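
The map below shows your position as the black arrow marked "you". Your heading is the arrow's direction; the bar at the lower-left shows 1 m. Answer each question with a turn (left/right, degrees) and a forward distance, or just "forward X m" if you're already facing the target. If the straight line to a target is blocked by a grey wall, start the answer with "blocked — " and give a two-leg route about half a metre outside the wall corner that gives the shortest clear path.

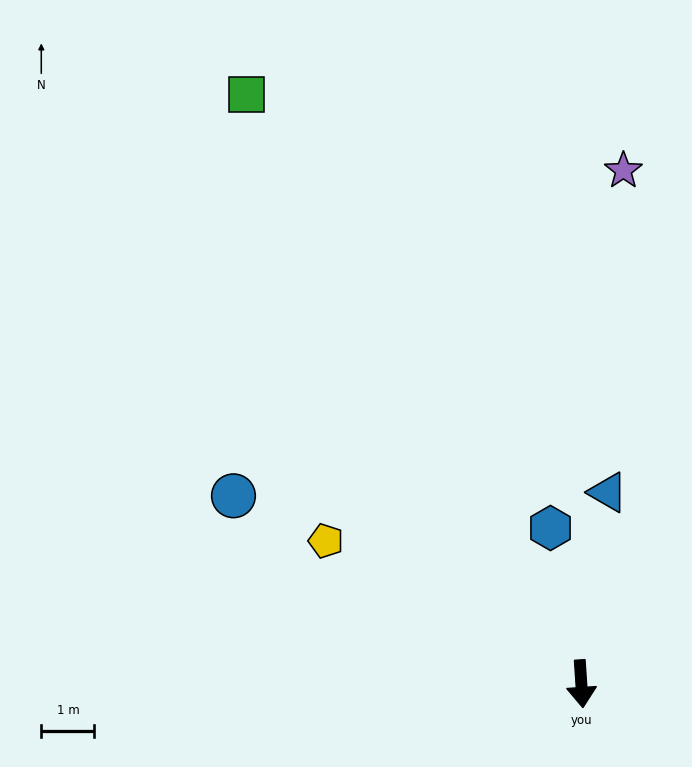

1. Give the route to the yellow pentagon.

turn right 123°, forward 5.5 m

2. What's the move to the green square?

turn right 154°, forward 12.7 m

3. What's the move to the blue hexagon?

turn right 173°, forward 3.0 m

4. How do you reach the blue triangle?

turn left 168°, forward 3.6 m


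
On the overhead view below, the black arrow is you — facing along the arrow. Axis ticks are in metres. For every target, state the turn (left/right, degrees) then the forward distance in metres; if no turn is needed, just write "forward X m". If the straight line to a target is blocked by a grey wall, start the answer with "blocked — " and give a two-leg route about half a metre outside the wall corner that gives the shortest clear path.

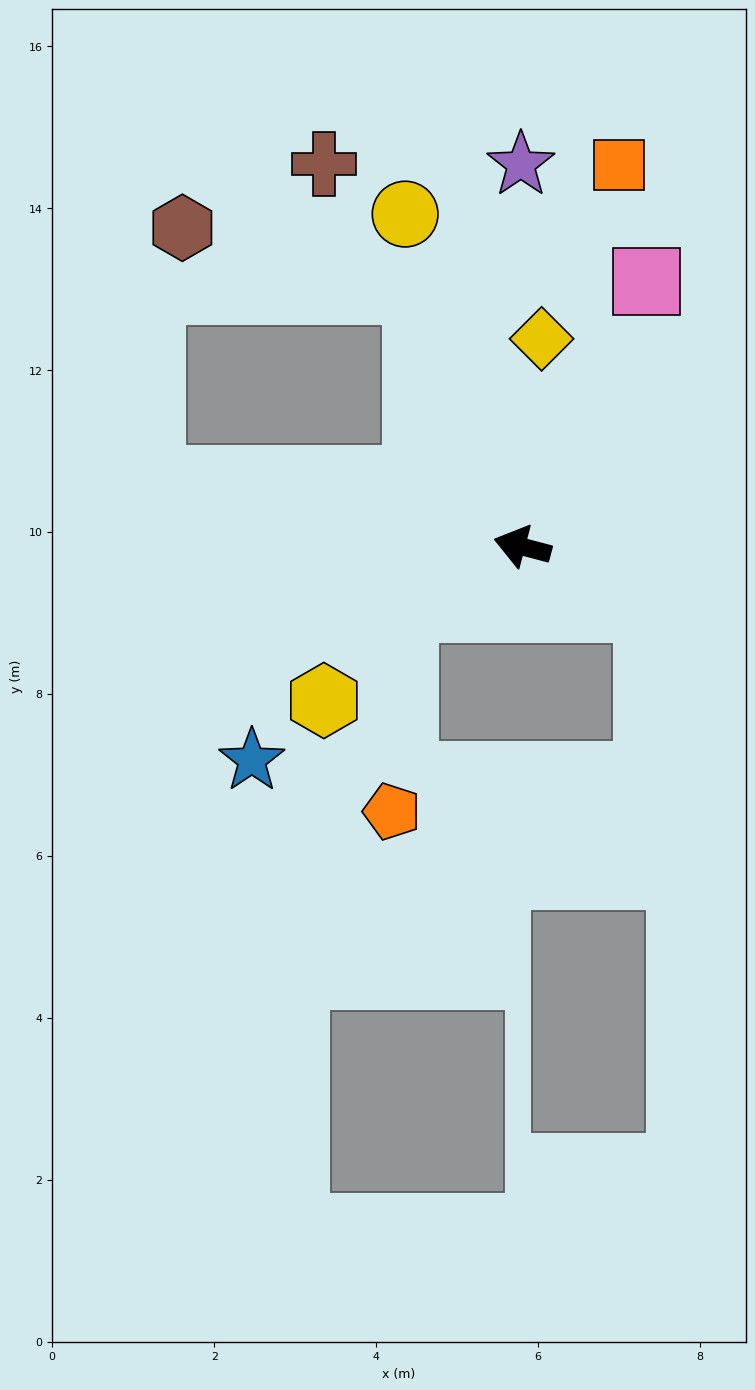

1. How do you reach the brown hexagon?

blocked — turn right 53°, forward 3.4 m, then turn left 53°, forward 3.0 m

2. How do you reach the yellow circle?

turn right 56°, forward 4.4 m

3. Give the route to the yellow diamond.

turn right 80°, forward 2.6 m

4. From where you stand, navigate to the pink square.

turn right 100°, forward 3.6 m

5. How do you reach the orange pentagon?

blocked — turn left 42°, forward 1.7 m, then turn left 60°, forward 2.5 m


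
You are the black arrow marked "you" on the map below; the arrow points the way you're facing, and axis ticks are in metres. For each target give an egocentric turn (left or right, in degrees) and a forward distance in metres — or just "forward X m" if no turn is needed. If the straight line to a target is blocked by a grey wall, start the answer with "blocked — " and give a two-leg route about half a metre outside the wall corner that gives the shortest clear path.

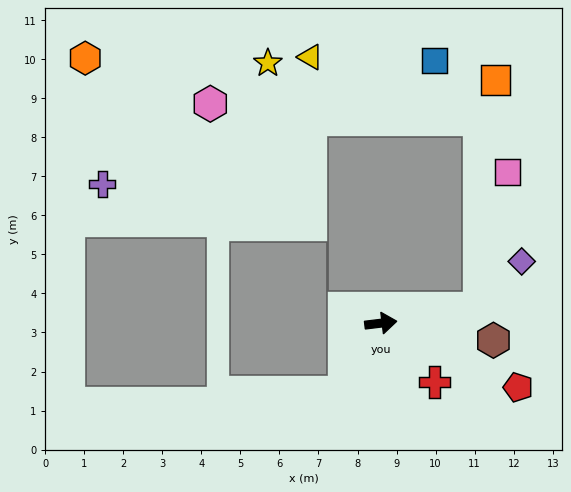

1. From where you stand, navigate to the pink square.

blocked — forward 2.5 m, then turn left 71°, forward 3.6 m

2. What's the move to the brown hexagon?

turn right 16°, forward 2.9 m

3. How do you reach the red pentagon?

turn right 32°, forward 3.9 m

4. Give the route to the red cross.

turn right 55°, forward 2.0 m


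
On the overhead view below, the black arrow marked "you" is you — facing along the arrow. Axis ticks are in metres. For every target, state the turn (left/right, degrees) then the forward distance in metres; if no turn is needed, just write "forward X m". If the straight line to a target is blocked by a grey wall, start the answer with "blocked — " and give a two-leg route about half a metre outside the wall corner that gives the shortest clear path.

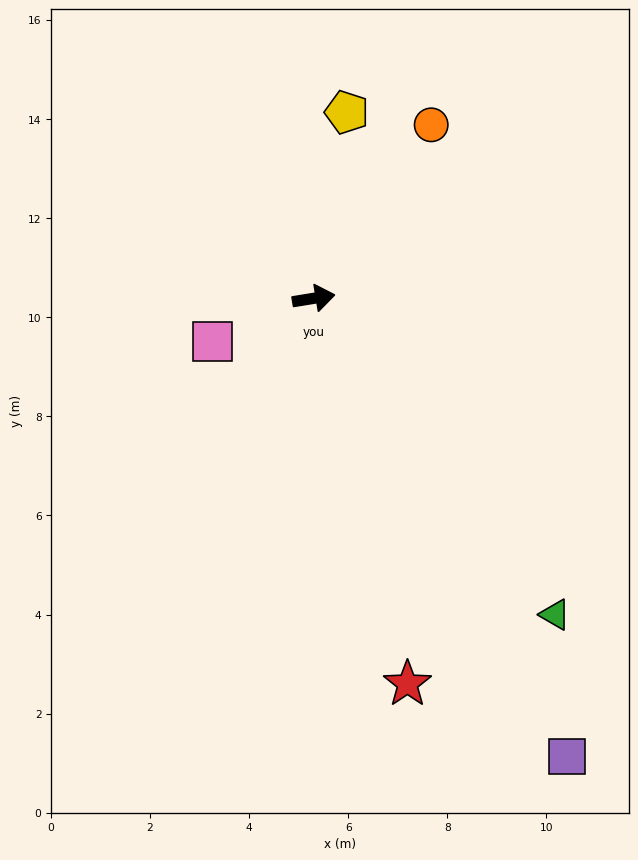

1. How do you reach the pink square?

turn right 166°, forward 2.2 m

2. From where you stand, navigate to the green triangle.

turn right 62°, forward 8.0 m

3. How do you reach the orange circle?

turn left 47°, forward 4.2 m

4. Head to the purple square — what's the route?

turn right 70°, forward 10.6 m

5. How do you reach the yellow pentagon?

turn left 71°, forward 3.8 m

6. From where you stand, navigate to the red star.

turn right 86°, forward 8.0 m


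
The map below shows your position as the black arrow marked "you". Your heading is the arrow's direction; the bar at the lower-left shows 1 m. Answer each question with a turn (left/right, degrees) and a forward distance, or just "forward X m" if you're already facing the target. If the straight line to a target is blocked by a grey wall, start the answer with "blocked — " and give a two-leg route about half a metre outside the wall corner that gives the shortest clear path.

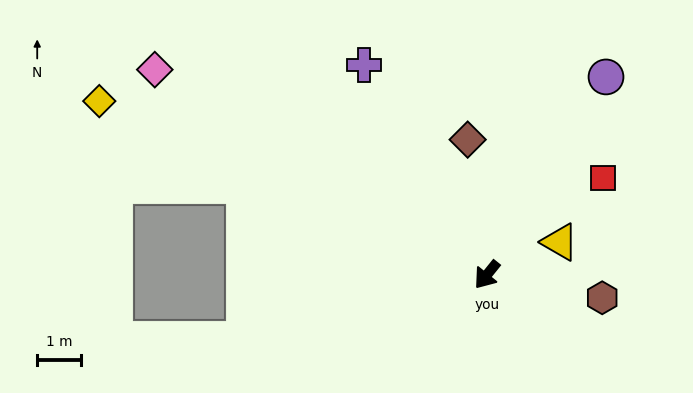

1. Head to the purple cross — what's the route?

turn right 111°, forward 5.6 m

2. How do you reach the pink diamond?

turn right 83°, forward 8.9 m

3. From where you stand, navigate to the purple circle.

turn right 172°, forward 5.3 m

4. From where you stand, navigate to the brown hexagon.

turn left 118°, forward 2.7 m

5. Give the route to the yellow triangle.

turn left 153°, forward 1.8 m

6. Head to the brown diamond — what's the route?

turn right 133°, forward 3.1 m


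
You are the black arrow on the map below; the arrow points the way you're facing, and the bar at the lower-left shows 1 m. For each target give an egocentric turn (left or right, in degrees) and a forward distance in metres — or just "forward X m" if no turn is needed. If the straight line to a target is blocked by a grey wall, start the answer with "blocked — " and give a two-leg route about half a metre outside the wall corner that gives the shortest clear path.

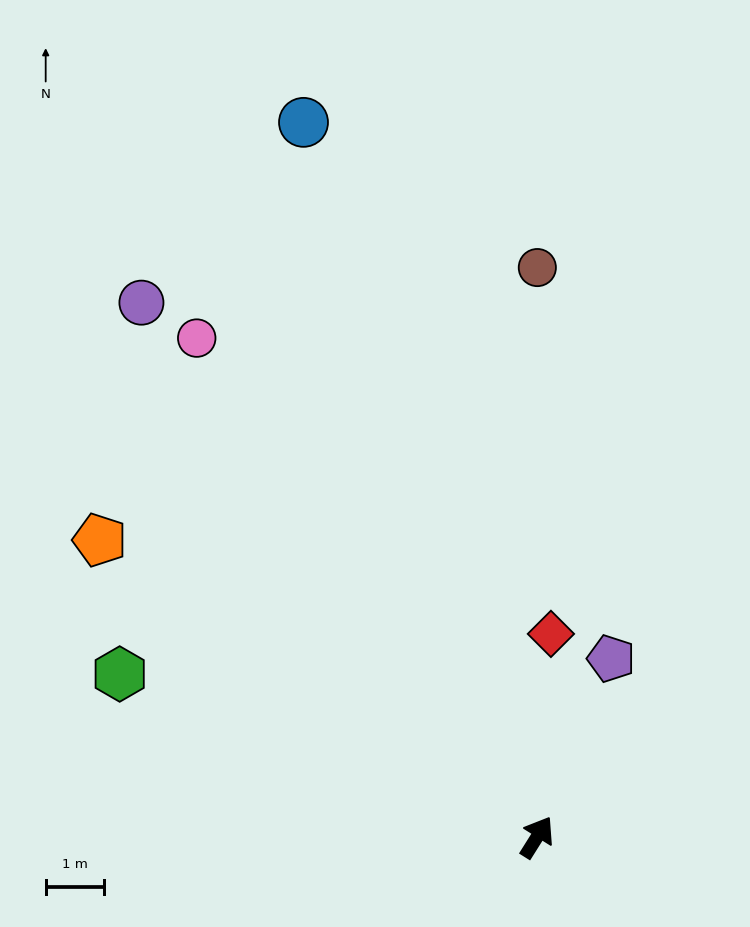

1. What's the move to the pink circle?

turn left 66°, forward 10.4 m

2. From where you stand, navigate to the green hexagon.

turn left 101°, forward 7.7 m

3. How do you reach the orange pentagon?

turn left 88°, forward 9.1 m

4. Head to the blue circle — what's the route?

turn left 50°, forward 12.9 m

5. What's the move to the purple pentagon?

turn left 10°, forward 3.3 m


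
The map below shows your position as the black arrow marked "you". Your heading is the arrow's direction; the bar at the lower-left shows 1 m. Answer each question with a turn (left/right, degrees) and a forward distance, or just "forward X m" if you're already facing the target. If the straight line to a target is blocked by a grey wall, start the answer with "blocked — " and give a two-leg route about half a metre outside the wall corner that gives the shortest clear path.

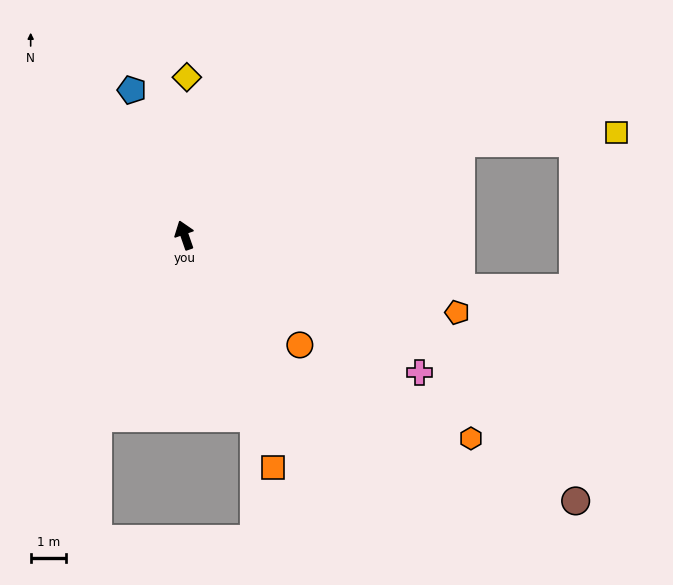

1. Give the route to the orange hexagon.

turn right 144°, forward 10.0 m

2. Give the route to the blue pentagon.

forward 4.4 m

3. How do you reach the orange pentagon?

turn right 125°, forward 8.1 m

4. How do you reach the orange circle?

turn right 153°, forward 4.5 m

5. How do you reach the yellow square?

blocked — turn right 91°, forward 8.3 m, then turn right 14°, forward 4.5 m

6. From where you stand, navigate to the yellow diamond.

turn right 20°, forward 4.5 m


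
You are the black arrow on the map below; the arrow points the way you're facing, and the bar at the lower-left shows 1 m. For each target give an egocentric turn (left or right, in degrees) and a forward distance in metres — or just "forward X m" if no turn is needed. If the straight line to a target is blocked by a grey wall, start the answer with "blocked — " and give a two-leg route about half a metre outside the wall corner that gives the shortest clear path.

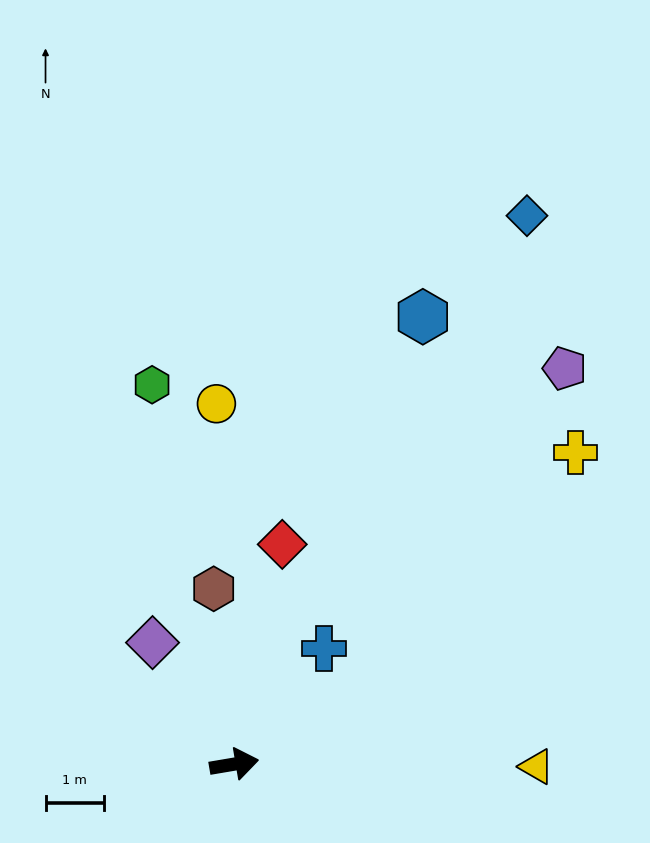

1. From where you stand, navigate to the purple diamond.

turn left 114°, forward 2.5 m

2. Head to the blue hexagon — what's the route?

turn left 58°, forward 8.3 m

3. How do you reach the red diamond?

turn left 68°, forward 3.8 m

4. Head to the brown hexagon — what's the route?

turn left 87°, forward 3.0 m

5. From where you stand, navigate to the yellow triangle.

turn right 10°, forward 5.1 m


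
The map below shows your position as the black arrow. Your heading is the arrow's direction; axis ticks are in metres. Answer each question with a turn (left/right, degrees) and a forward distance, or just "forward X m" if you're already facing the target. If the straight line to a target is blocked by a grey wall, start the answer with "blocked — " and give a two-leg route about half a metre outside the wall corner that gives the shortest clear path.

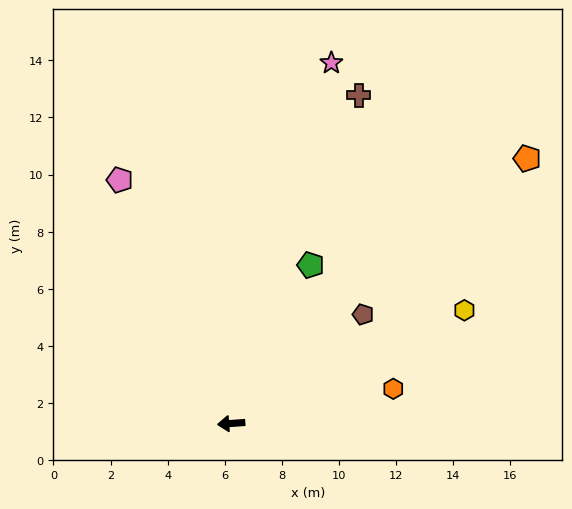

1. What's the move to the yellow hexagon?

turn right 158°, forward 9.1 m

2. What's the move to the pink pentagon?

turn right 70°, forward 9.4 m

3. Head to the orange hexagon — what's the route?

turn right 172°, forward 5.8 m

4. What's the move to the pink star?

turn right 110°, forward 13.1 m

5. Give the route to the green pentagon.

turn right 121°, forward 6.2 m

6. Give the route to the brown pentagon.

turn right 145°, forward 6.0 m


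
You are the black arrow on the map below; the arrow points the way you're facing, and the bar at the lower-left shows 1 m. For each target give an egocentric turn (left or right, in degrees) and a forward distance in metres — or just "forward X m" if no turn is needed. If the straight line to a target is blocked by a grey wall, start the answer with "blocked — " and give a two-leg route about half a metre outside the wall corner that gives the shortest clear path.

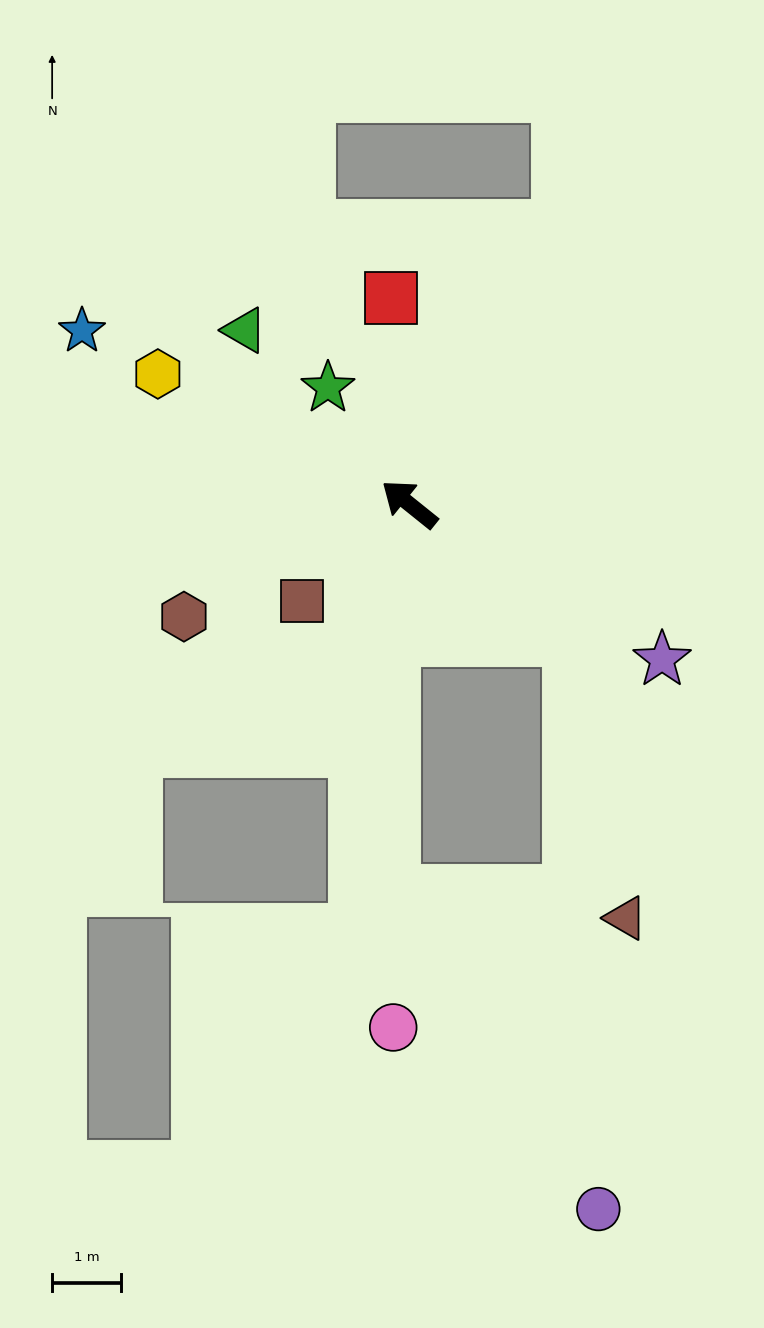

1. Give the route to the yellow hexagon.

turn left 11°, forward 4.1 m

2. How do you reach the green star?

turn right 16°, forward 2.0 m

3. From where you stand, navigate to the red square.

turn right 46°, forward 3.0 m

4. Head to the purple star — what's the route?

turn right 173°, forward 4.3 m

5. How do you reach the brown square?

turn left 81°, forward 2.1 m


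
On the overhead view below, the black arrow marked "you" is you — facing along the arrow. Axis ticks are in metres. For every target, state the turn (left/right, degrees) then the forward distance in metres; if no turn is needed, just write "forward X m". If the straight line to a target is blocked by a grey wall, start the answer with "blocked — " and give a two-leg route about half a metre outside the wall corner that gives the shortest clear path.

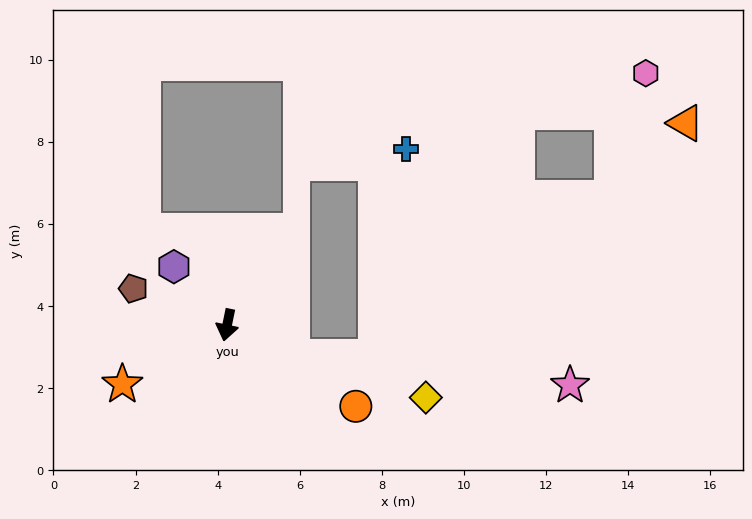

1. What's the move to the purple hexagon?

turn right 126°, forward 1.9 m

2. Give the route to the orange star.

turn right 49°, forward 2.9 m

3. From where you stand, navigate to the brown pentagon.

turn right 100°, forward 2.5 m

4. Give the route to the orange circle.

turn left 69°, forward 3.7 m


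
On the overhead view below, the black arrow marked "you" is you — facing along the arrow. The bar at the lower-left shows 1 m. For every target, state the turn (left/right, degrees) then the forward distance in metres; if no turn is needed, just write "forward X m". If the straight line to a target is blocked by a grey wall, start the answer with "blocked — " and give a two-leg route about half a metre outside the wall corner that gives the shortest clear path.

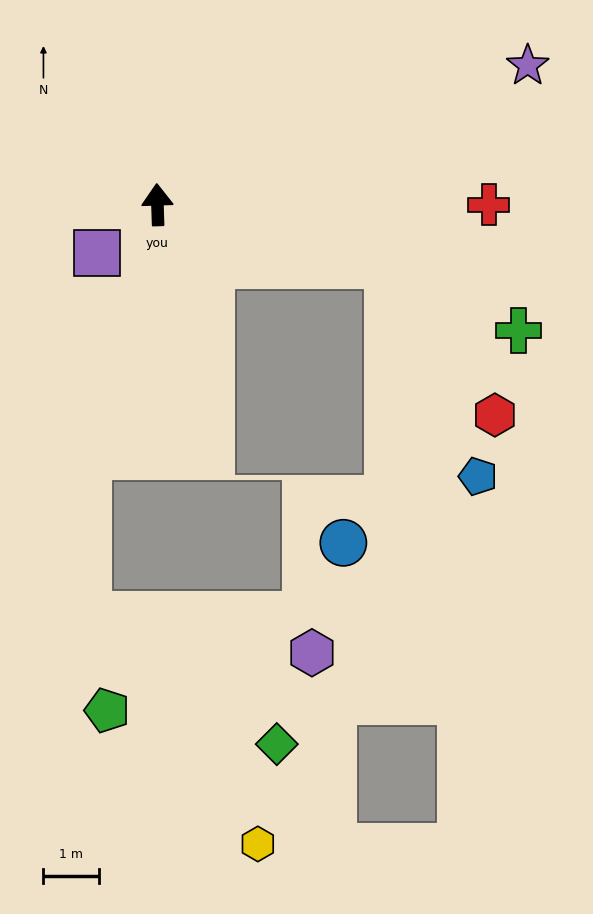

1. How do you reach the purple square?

turn left 127°, forward 1.4 m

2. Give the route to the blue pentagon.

blocked — turn right 107°, forward 4.3 m, then turn right 52°, forward 4.1 m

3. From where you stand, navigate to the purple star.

turn right 71°, forward 7.1 m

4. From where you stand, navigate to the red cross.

turn right 92°, forward 5.9 m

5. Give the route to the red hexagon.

blocked — turn right 107°, forward 4.3 m, then turn right 39°, forward 3.3 m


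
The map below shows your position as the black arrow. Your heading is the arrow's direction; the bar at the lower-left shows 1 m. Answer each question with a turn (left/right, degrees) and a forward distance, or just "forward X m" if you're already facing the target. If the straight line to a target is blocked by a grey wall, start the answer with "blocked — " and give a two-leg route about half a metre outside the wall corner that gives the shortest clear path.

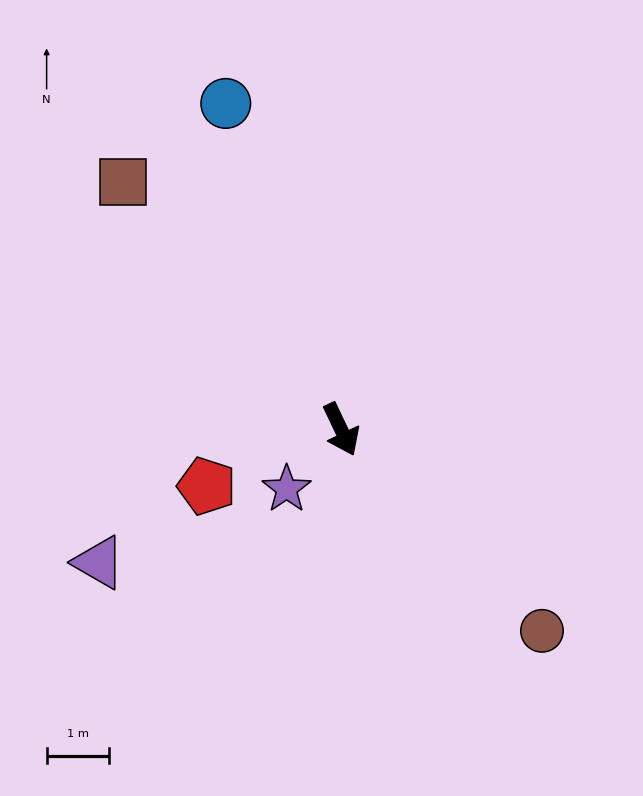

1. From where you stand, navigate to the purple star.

turn right 68°, forward 1.3 m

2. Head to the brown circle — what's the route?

turn left 20°, forward 4.6 m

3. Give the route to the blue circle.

turn left 174°, forward 5.5 m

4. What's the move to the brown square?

turn right 164°, forward 5.3 m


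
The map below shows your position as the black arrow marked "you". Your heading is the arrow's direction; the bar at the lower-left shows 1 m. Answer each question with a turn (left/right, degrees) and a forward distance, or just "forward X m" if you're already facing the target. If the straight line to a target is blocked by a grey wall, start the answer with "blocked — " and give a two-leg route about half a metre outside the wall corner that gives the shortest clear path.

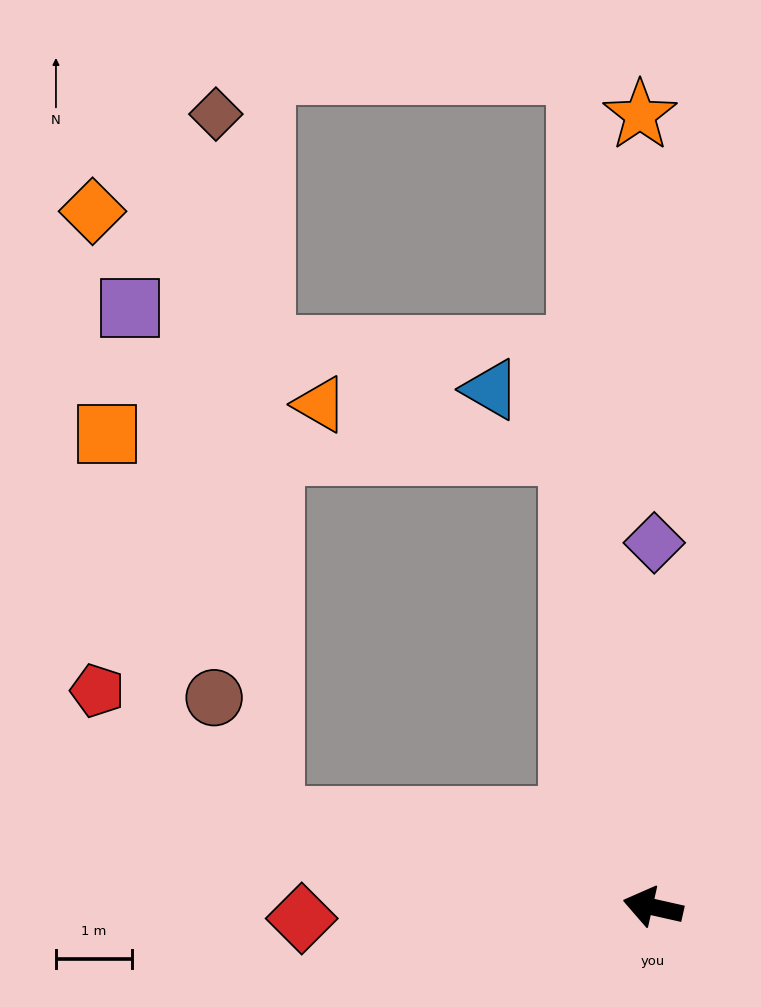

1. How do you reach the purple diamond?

turn right 77°, forward 4.8 m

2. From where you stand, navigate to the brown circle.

blocked — forward 5.2 m, then turn right 52°, forward 1.8 m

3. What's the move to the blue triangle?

blocked — turn right 67°, forward 6.1 m, then turn left 41°, forward 1.4 m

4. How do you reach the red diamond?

turn left 15°, forward 4.6 m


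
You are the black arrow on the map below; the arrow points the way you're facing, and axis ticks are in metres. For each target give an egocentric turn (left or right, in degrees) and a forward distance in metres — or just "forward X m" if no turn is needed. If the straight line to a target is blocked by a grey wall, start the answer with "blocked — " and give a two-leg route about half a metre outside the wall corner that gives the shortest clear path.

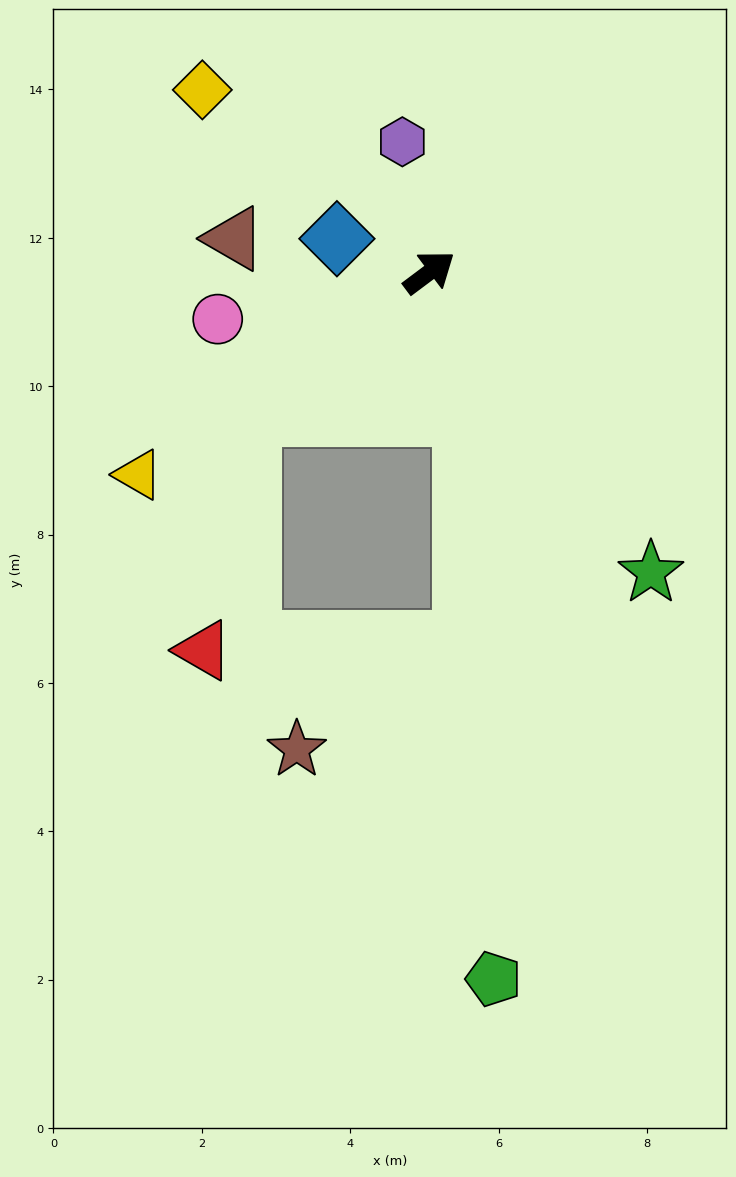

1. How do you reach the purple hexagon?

turn left 65°, forward 1.8 m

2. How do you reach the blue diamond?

turn left 123°, forward 1.3 m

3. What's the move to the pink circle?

turn left 156°, forward 2.9 m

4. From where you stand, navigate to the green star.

turn right 90°, forward 5.0 m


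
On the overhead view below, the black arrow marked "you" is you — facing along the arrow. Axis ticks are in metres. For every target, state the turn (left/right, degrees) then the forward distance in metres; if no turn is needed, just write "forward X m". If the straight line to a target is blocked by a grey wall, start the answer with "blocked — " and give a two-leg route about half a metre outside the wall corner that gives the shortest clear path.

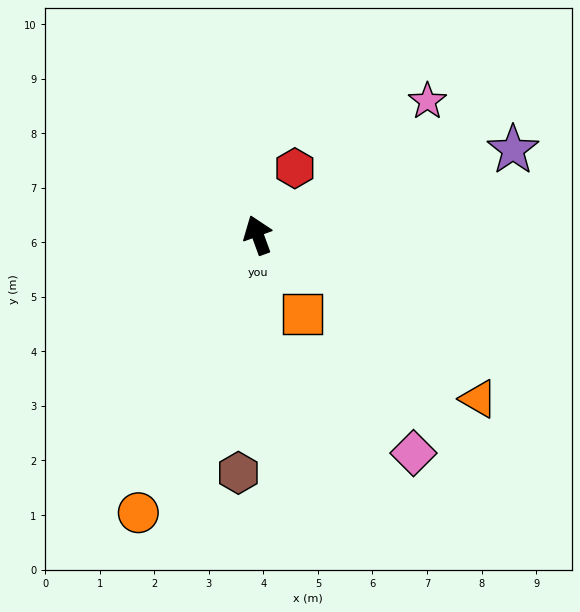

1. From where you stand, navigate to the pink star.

turn right 72°, forward 4.0 m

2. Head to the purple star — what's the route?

turn right 92°, forward 4.9 m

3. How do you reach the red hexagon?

turn right 49°, forward 1.4 m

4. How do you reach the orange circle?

turn left 137°, forward 5.5 m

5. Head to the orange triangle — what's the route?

turn right 147°, forward 5.0 m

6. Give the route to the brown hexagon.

turn left 155°, forward 4.4 m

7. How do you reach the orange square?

turn right 171°, forward 1.7 m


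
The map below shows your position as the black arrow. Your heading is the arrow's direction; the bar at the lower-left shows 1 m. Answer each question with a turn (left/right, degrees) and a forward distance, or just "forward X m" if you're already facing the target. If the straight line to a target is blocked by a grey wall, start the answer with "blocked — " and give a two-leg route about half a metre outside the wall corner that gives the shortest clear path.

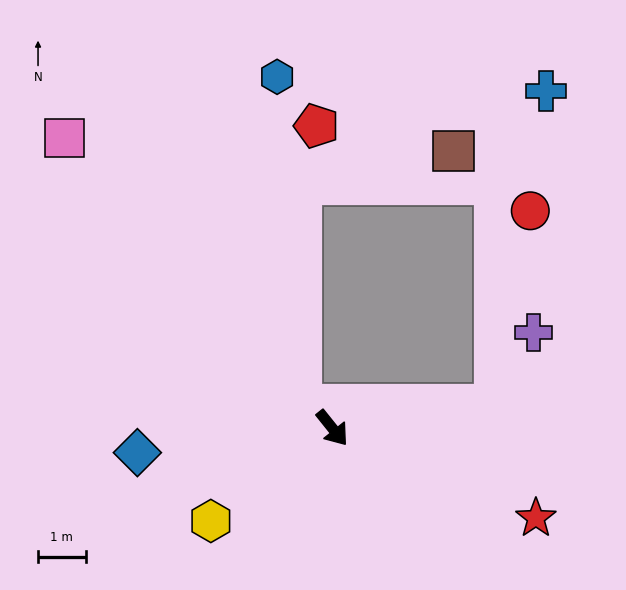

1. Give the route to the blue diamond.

turn right 122°, forward 4.1 m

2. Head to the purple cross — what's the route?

blocked — turn left 60°, forward 3.4 m, then turn left 53°, forward 1.7 m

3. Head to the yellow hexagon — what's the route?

turn right 91°, forward 3.2 m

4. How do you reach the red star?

turn left 27°, forward 4.7 m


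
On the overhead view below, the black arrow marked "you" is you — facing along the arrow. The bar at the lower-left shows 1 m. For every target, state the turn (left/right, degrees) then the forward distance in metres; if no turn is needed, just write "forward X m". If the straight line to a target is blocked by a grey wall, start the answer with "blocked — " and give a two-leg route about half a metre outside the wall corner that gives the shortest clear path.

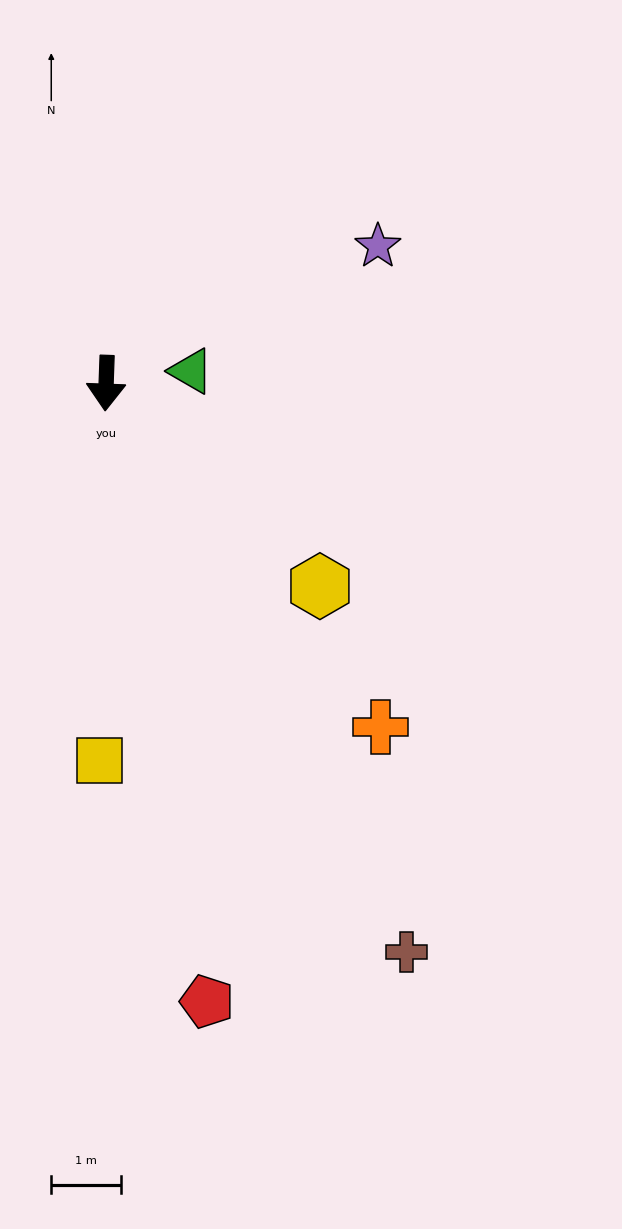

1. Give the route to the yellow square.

forward 5.4 m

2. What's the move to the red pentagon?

turn left 11°, forward 8.9 m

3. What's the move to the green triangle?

turn left 100°, forward 1.2 m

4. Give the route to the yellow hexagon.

turn left 49°, forward 4.2 m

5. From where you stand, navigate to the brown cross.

turn left 30°, forward 9.2 m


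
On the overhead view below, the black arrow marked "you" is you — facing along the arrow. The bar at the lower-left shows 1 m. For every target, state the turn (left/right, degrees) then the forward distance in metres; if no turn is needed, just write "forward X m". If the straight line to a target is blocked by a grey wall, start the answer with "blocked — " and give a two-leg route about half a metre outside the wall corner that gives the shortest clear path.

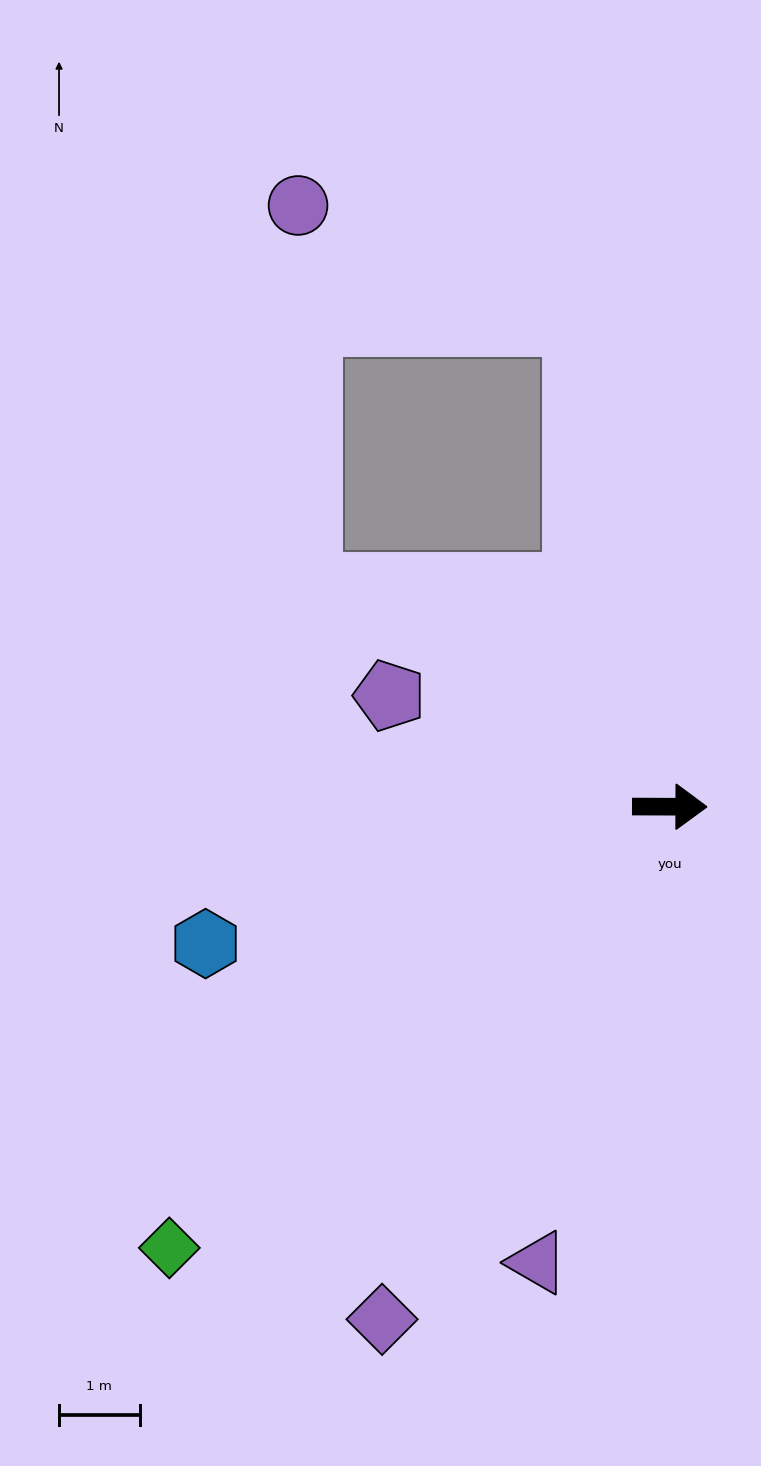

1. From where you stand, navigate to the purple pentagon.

turn left 159°, forward 3.7 m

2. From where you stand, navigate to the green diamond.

turn right 138°, forward 8.3 m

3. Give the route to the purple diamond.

turn right 119°, forward 7.3 m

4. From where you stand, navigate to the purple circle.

blocked — turn left 101°, forward 6.1 m, then turn left 57°, forward 3.8 m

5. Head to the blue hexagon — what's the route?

turn right 163°, forward 6.0 m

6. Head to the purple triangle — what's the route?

turn right 106°, forward 5.9 m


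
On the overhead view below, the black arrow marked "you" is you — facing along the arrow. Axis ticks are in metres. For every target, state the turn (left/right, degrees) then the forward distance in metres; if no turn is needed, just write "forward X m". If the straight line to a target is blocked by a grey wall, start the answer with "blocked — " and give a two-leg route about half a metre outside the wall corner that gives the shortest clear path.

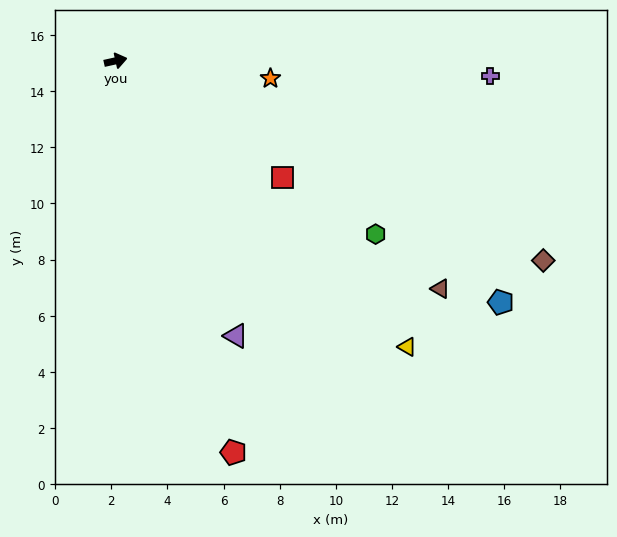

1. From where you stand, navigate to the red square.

turn right 47°, forward 7.2 m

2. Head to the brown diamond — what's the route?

turn right 38°, forward 16.8 m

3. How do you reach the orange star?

turn right 19°, forward 5.6 m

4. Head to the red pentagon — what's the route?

turn right 86°, forward 14.6 m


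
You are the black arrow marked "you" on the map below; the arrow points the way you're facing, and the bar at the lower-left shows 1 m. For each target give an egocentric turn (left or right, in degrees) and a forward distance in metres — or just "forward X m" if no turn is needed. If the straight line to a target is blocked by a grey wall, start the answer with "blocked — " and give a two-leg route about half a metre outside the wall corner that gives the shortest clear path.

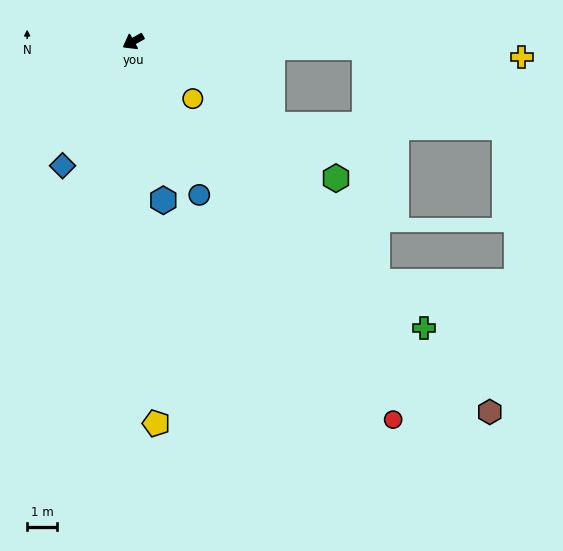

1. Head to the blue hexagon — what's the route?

turn left 71°, forward 5.4 m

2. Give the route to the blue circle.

turn left 84°, forward 5.6 m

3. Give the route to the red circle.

turn left 95°, forward 15.5 m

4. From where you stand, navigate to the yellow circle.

turn left 107°, forward 2.8 m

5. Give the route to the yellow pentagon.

turn left 64°, forward 12.9 m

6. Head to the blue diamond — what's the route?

turn left 31°, forward 4.8 m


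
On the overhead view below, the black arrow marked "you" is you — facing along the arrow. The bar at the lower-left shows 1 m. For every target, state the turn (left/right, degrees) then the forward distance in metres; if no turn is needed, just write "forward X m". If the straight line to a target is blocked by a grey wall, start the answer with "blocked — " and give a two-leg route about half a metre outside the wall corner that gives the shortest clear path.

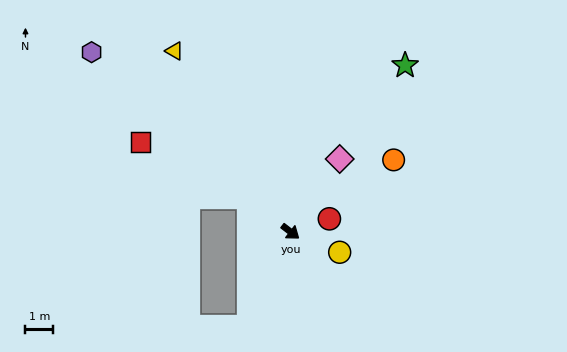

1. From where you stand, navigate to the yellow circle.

turn left 15°, forward 1.9 m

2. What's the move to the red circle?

turn left 56°, forward 1.5 m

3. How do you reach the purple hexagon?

turn left 176°, forward 9.7 m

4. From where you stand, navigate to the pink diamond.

turn left 94°, forward 3.2 m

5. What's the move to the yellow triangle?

turn left 160°, forward 7.8 m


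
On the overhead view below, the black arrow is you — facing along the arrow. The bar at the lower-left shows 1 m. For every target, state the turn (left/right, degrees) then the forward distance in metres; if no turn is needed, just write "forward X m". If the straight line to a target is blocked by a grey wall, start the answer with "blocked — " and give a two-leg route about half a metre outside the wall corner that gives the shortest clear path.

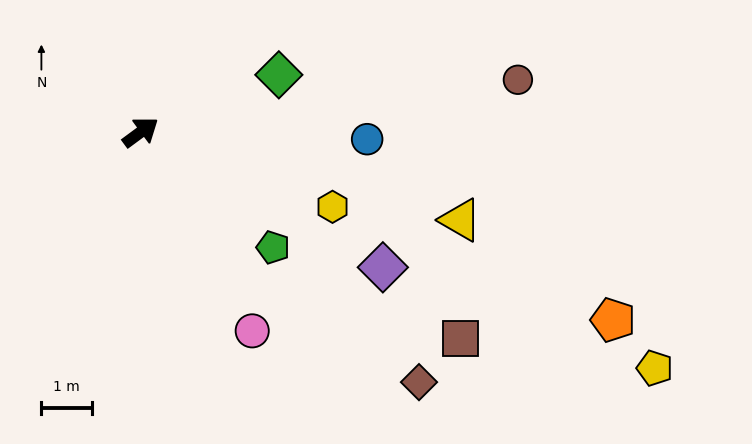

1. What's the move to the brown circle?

turn right 29°, forward 7.5 m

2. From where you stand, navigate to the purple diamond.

turn right 66°, forward 5.5 m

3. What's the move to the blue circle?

turn right 38°, forward 4.5 m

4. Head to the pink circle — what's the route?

turn right 97°, forward 4.5 m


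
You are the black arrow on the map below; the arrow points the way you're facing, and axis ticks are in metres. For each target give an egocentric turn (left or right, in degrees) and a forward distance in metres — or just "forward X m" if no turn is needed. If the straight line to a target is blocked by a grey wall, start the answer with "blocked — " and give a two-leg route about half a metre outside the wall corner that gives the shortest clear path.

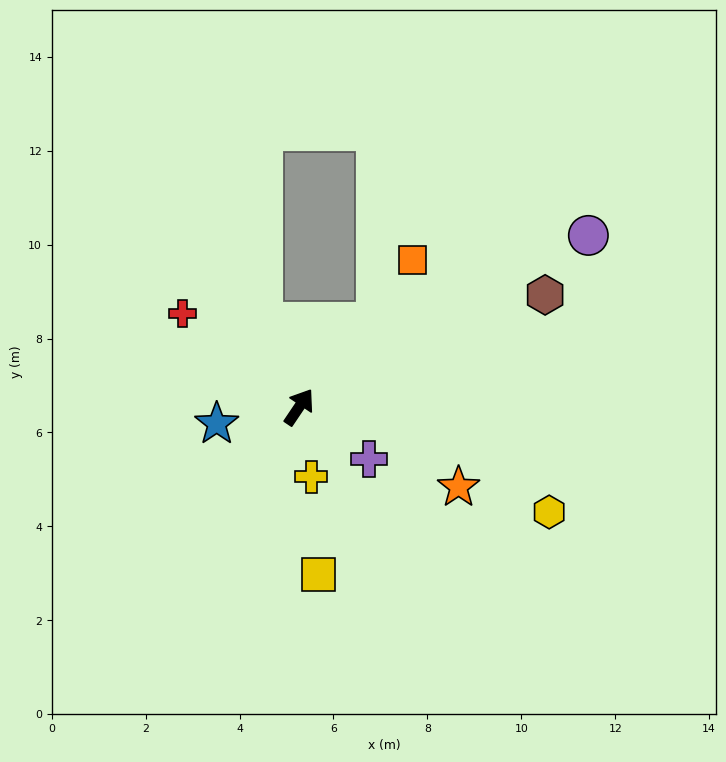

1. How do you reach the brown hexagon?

turn right 32°, forward 5.8 m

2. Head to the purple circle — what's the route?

turn right 25°, forward 7.2 m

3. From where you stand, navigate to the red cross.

turn left 85°, forward 3.2 m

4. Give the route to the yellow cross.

turn right 136°, forward 1.5 m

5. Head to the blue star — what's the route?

turn left 135°, forward 1.8 m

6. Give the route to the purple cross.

turn right 93°, forward 1.9 m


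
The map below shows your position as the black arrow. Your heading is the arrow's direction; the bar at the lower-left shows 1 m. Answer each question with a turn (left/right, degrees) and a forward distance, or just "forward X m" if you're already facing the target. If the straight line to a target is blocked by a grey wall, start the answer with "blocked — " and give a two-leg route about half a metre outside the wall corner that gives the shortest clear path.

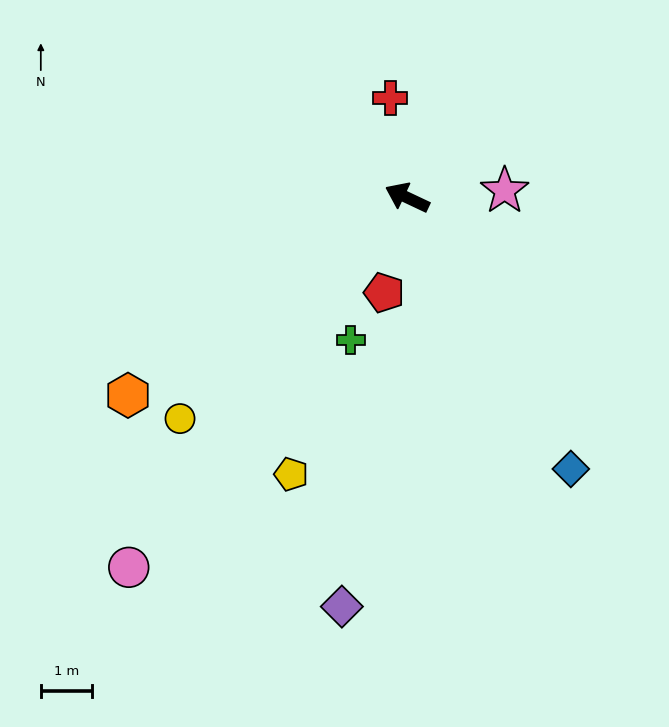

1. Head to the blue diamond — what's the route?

turn left 146°, forward 6.2 m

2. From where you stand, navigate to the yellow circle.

turn left 69°, forward 6.2 m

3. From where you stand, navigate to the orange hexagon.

turn left 61°, forward 6.7 m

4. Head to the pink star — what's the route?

turn right 151°, forward 1.9 m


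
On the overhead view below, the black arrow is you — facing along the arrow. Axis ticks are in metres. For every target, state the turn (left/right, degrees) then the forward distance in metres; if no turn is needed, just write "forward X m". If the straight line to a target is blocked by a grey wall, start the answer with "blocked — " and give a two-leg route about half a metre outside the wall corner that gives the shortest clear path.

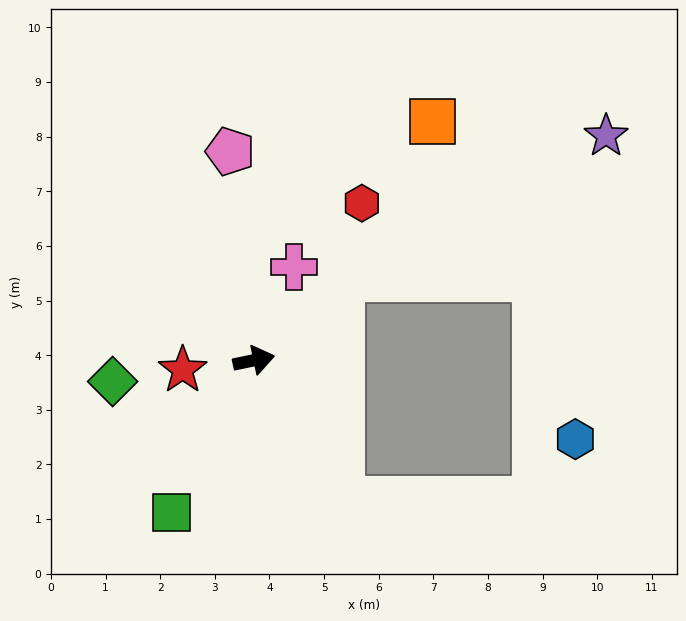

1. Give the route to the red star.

turn left 176°, forward 1.3 m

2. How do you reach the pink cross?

turn left 55°, forward 1.9 m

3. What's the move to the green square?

turn right 130°, forward 3.2 m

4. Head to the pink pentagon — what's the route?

turn left 85°, forward 3.8 m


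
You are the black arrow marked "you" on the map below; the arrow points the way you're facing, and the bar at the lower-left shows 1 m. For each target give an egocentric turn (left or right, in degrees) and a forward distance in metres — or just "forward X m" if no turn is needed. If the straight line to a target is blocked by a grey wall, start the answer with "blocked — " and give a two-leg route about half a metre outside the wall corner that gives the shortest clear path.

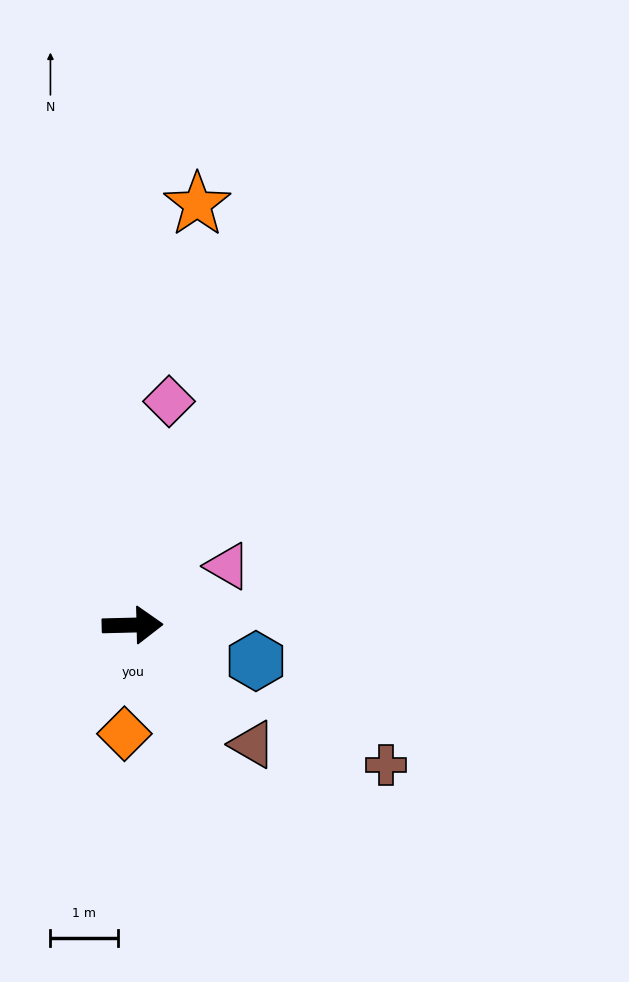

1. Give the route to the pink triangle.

turn left 30°, forward 1.7 m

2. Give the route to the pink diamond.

turn left 79°, forward 3.4 m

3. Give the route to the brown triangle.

turn right 46°, forward 2.5 m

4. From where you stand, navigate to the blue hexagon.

turn right 18°, forward 1.9 m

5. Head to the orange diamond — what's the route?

turn right 96°, forward 1.6 m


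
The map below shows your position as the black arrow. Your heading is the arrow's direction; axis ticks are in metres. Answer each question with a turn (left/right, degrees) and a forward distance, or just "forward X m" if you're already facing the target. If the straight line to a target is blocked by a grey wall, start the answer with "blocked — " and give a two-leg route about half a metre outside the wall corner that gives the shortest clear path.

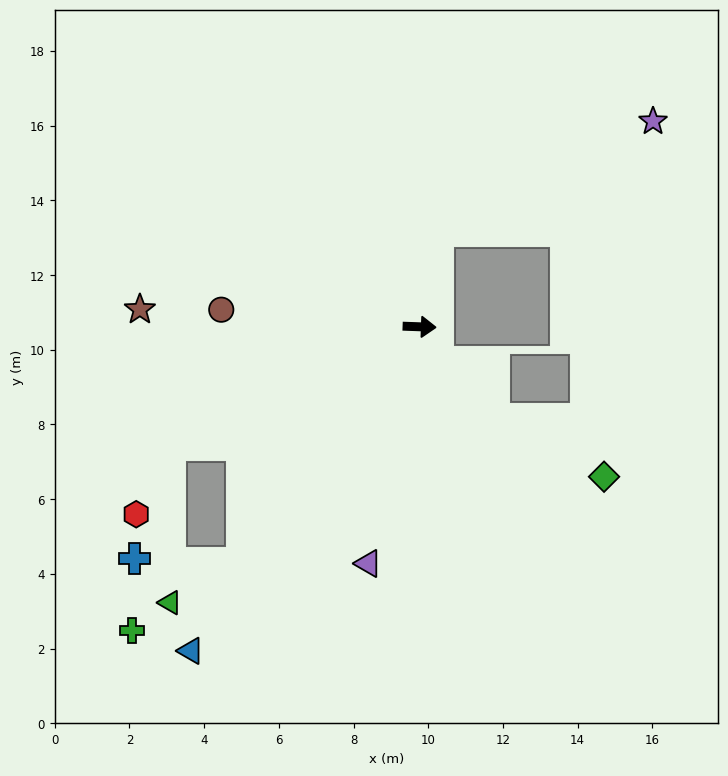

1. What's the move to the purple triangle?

turn right 100°, forward 6.5 m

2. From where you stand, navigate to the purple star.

blocked — turn left 81°, forward 2.6 m, then turn right 52°, forward 6.5 m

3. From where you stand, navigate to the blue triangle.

turn right 123°, forward 10.6 m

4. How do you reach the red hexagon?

blocked — turn right 153°, forward 7.4 m, then turn left 39°, forward 2.1 m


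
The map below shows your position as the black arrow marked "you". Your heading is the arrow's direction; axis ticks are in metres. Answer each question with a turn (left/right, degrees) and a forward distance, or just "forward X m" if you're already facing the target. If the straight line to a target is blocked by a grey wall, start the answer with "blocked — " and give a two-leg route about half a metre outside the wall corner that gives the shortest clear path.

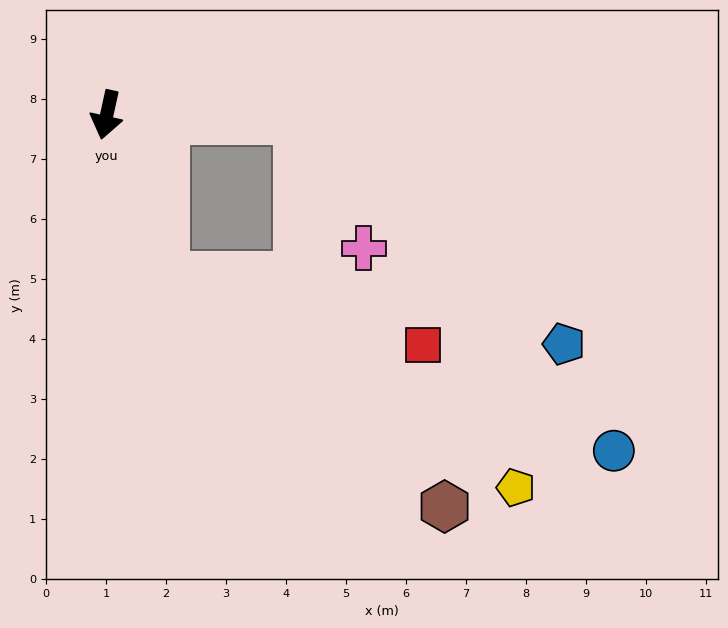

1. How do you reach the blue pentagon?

blocked — turn left 101°, forward 3.2 m, then turn right 39°, forward 5.8 m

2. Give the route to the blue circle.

blocked — turn left 101°, forward 3.2 m, then turn right 45°, forward 7.6 m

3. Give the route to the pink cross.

blocked — turn left 101°, forward 3.2 m, then turn right 62°, forward 2.4 m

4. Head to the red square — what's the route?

blocked — turn left 32°, forward 2.9 m, then turn left 56°, forward 4.5 m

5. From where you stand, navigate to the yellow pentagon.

blocked — turn left 32°, forward 2.9 m, then turn left 40°, forward 6.8 m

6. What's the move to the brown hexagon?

blocked — turn left 32°, forward 2.9 m, then turn left 31°, forward 6.0 m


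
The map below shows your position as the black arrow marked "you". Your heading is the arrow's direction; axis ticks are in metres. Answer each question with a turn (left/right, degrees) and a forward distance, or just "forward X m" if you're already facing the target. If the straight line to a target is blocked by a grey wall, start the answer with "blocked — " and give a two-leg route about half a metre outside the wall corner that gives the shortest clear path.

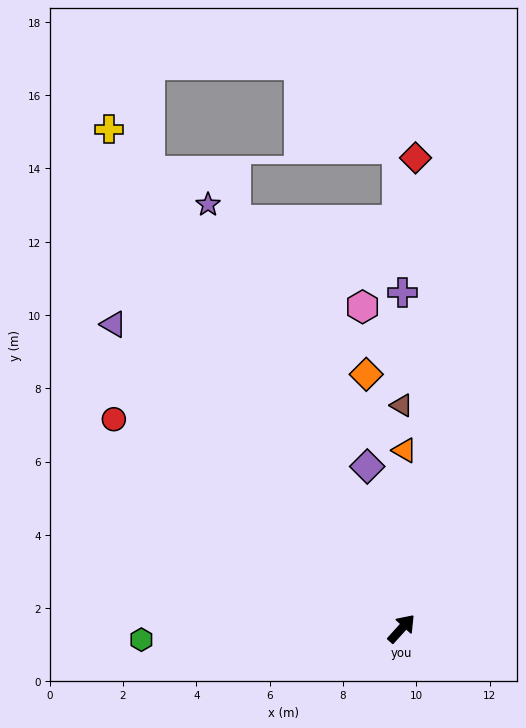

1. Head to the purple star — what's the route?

turn left 67°, forward 12.7 m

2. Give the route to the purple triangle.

turn left 86°, forward 11.4 m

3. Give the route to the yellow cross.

turn left 73°, forward 15.8 m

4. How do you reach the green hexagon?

turn left 135°, forward 7.1 m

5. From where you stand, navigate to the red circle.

turn left 96°, forward 9.7 m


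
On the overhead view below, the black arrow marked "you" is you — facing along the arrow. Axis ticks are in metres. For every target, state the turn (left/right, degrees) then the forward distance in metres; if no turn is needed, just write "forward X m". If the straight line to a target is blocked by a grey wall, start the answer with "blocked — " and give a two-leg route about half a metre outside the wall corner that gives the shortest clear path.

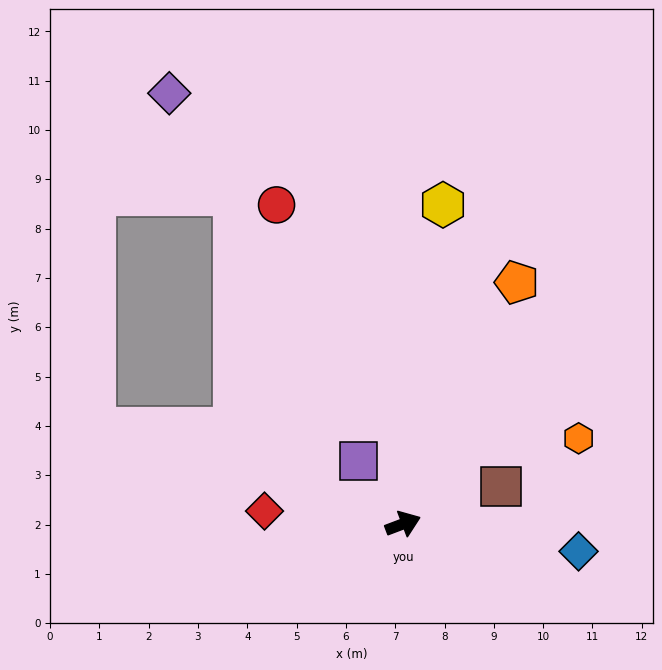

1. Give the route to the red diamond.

turn left 154°, forward 2.8 m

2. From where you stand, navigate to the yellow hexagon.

turn left 62°, forward 6.5 m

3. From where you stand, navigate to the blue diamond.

turn right 30°, forward 3.6 m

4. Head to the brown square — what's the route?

forward 2.1 m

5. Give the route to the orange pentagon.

turn left 44°, forward 5.4 m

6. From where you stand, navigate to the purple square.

turn left 104°, forward 1.6 m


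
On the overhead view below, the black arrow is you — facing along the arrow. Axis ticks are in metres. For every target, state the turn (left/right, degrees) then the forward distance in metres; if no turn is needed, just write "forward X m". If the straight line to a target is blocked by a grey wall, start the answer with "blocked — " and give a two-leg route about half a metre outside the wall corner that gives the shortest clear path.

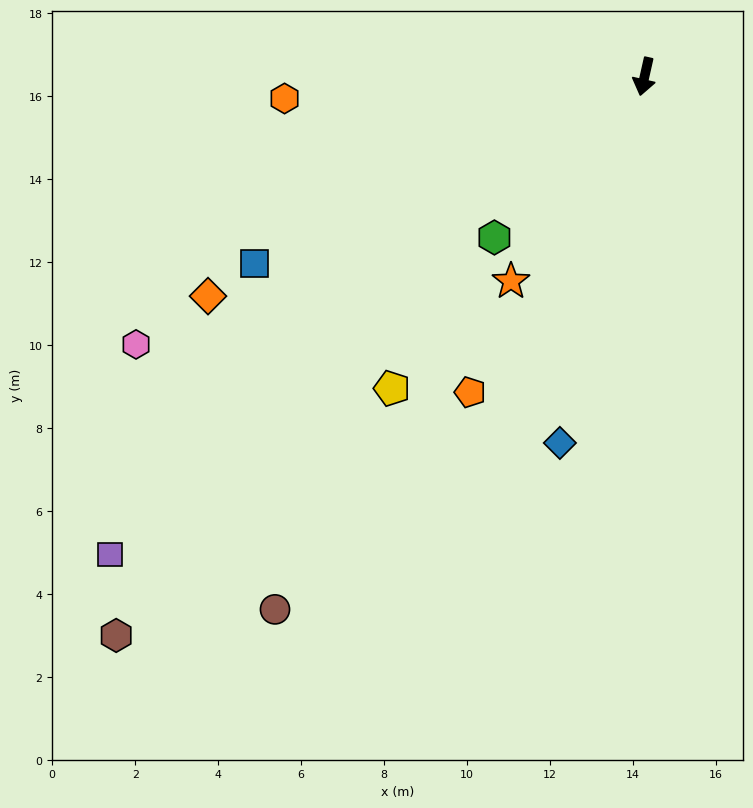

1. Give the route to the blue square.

turn right 52°, forward 10.4 m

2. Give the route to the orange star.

turn right 20°, forward 5.9 m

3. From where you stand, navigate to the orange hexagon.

turn right 74°, forward 8.7 m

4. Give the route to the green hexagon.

turn right 30°, forward 5.3 m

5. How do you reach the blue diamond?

forward 9.1 m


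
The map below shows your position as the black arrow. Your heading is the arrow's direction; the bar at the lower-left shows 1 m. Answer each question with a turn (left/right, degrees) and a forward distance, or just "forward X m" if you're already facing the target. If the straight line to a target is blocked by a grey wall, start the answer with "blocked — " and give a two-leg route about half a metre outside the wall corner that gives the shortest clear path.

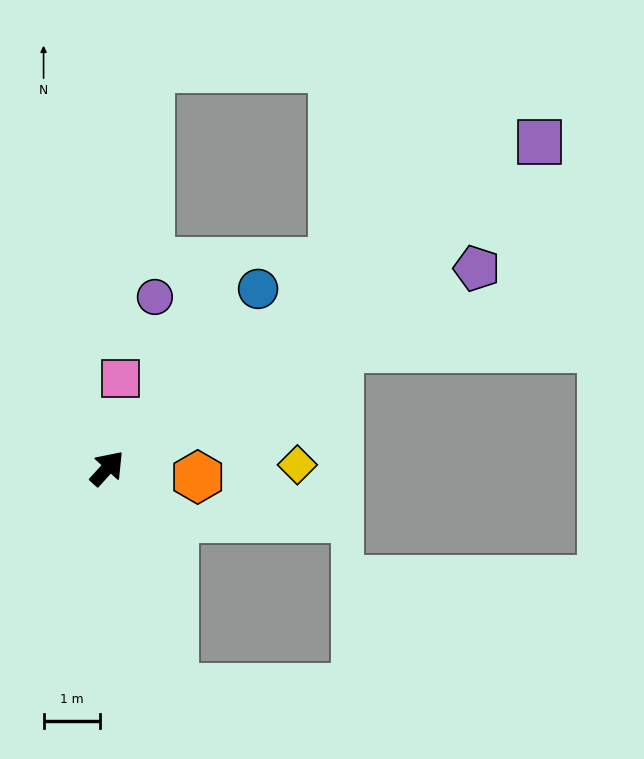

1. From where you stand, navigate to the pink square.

turn left 34°, forward 1.6 m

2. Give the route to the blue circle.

turn left 2°, forward 4.2 m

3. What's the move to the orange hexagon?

turn right 53°, forward 1.6 m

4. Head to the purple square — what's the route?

turn right 11°, forward 9.6 m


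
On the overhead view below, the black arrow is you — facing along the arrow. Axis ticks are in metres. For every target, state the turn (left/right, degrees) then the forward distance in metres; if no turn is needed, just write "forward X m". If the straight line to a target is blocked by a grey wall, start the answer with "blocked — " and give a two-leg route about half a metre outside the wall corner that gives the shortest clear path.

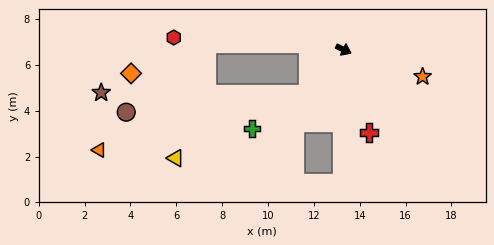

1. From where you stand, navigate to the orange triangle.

blocked — turn right 102°, forward 2.5 m, then turn right 37°, forward 9.5 m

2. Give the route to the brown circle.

blocked — turn right 102°, forward 2.5 m, then turn right 47°, forward 8.0 m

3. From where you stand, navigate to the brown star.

blocked — turn right 102°, forward 2.5 m, then turn right 53°, forward 9.0 m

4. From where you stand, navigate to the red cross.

turn right 47°, forward 3.8 m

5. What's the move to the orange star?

turn left 7°, forward 3.6 m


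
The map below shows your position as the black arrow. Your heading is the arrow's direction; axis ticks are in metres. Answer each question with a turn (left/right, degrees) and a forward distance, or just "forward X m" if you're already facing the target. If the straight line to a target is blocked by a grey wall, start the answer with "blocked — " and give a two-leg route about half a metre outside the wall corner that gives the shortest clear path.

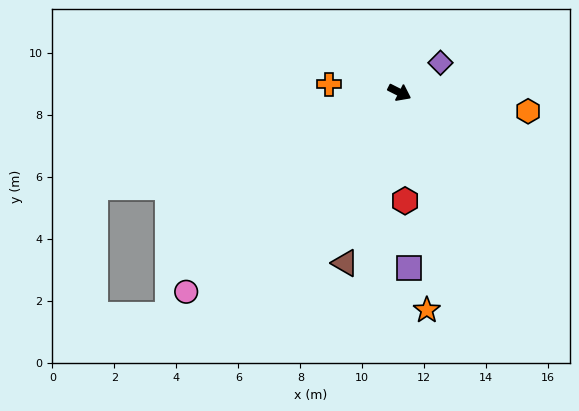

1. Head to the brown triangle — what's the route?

turn right 81°, forward 5.8 m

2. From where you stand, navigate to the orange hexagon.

turn left 18°, forward 4.2 m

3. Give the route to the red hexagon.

turn right 60°, forward 3.5 m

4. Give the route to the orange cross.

turn right 160°, forward 2.3 m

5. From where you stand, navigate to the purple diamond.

turn left 63°, forward 1.6 m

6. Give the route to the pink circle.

turn right 110°, forward 9.4 m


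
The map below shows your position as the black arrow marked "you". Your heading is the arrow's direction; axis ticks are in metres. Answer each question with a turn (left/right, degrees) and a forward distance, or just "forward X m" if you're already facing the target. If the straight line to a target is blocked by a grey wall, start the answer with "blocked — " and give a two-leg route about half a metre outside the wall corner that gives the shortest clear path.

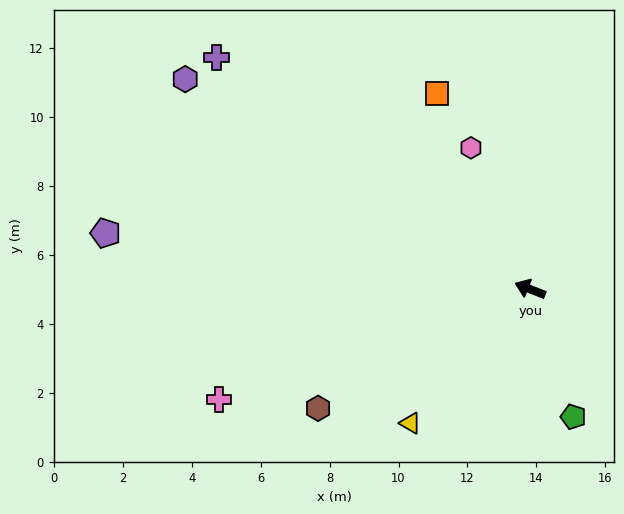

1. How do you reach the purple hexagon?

turn right 10°, forward 11.7 m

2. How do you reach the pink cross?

turn left 41°, forward 9.6 m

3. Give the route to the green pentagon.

turn left 130°, forward 3.9 m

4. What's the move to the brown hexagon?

turn left 51°, forward 7.1 m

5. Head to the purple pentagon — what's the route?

turn left 14°, forward 12.4 m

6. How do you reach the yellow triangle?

turn left 70°, forward 5.2 m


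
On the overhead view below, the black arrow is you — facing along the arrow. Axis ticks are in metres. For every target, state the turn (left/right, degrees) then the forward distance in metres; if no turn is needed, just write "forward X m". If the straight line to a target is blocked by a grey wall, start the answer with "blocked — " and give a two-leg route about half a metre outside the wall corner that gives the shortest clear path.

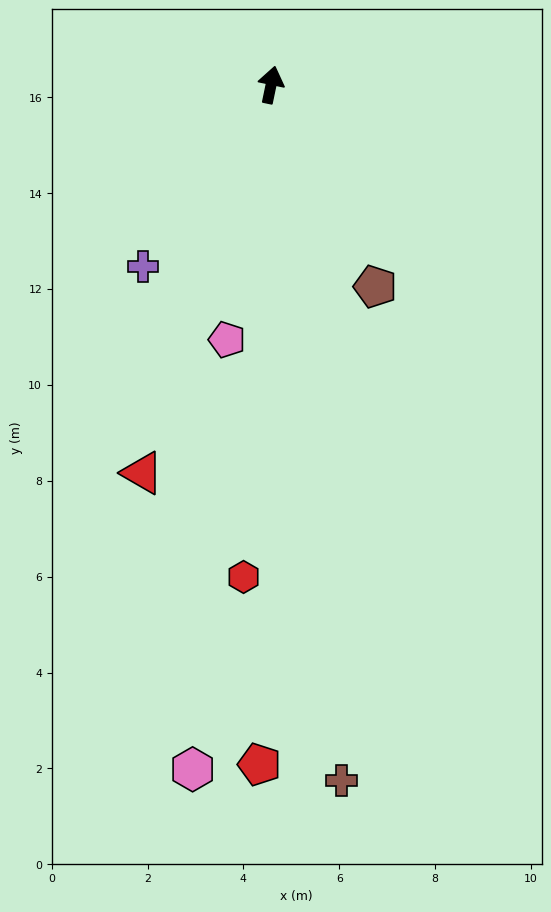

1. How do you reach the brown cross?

turn right 162°, forward 14.6 m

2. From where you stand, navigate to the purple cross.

turn left 157°, forward 4.6 m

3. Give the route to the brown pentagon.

turn right 141°, forward 4.7 m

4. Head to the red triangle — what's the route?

turn left 173°, forward 8.5 m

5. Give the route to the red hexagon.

turn right 171°, forward 10.3 m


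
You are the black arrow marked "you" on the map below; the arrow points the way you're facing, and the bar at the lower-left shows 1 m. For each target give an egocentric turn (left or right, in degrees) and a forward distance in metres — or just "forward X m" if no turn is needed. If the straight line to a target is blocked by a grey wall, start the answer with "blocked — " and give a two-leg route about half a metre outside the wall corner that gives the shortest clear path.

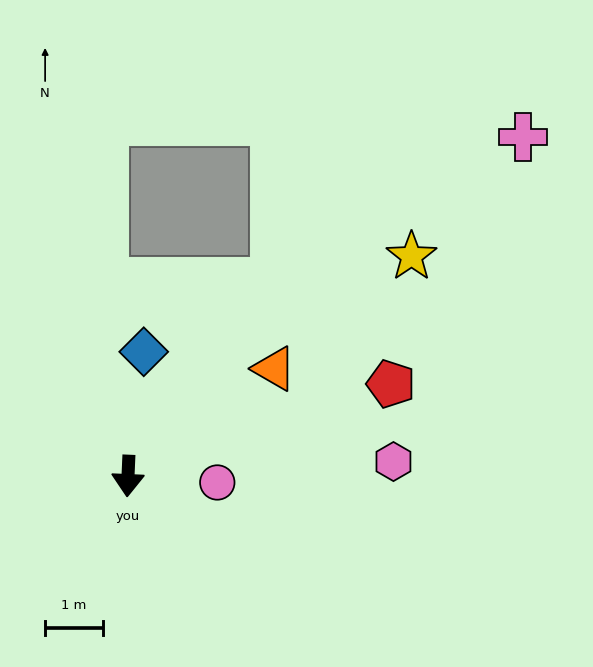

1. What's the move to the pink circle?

turn left 88°, forward 1.6 m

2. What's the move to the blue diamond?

turn left 175°, forward 2.2 m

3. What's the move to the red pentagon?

turn left 112°, forward 4.8 m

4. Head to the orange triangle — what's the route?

turn left 129°, forward 3.1 m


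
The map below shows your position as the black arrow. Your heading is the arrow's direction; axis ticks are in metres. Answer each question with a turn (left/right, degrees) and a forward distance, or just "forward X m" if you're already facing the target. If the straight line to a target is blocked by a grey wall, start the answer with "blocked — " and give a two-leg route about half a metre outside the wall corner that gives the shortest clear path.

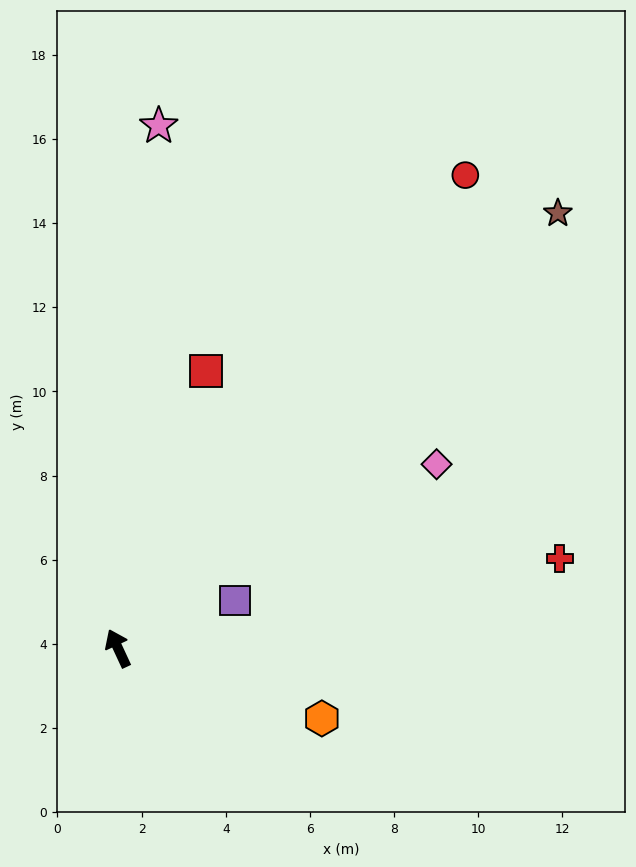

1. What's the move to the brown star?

turn right 70°, forward 14.7 m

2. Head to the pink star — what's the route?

turn right 29°, forward 12.5 m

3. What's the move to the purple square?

turn right 93°, forward 3.0 m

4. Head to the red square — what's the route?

turn right 42°, forward 6.9 m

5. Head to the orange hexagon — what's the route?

turn right 134°, forward 5.1 m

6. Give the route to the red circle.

turn right 61°, forward 14.0 m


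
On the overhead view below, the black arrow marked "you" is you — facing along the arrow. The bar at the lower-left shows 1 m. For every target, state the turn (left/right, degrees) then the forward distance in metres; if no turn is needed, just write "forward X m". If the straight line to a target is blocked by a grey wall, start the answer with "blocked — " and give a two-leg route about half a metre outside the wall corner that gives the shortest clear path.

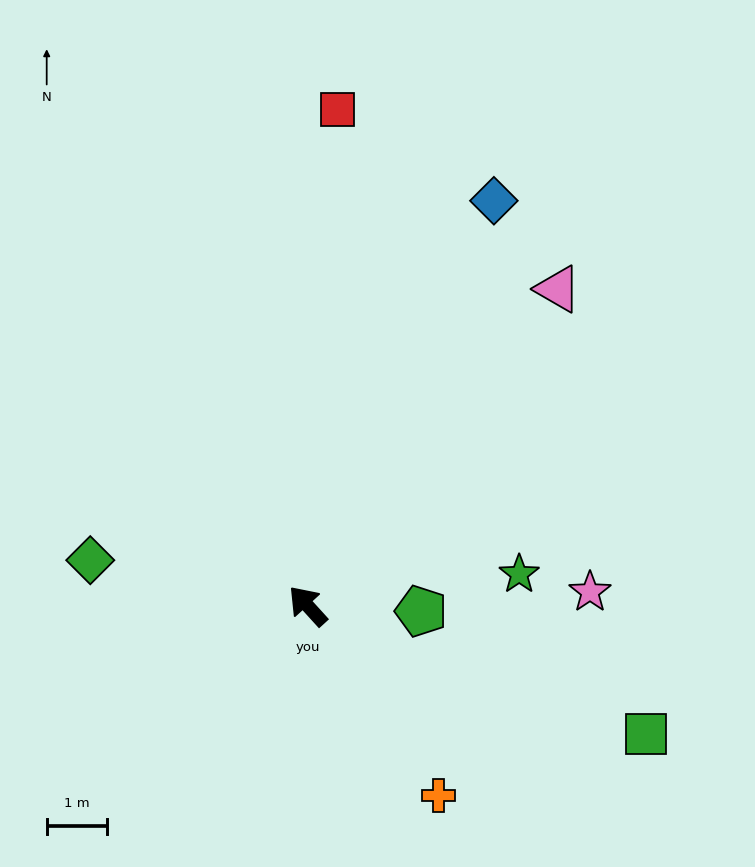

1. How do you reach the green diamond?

turn left 36°, forward 3.7 m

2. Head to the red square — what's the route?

turn right 46°, forward 8.3 m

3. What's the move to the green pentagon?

turn right 135°, forward 1.9 m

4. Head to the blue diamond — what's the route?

turn right 67°, forward 7.4 m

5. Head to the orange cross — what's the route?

turn left 172°, forward 3.8 m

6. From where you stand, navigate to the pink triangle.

turn right 81°, forward 6.7 m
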